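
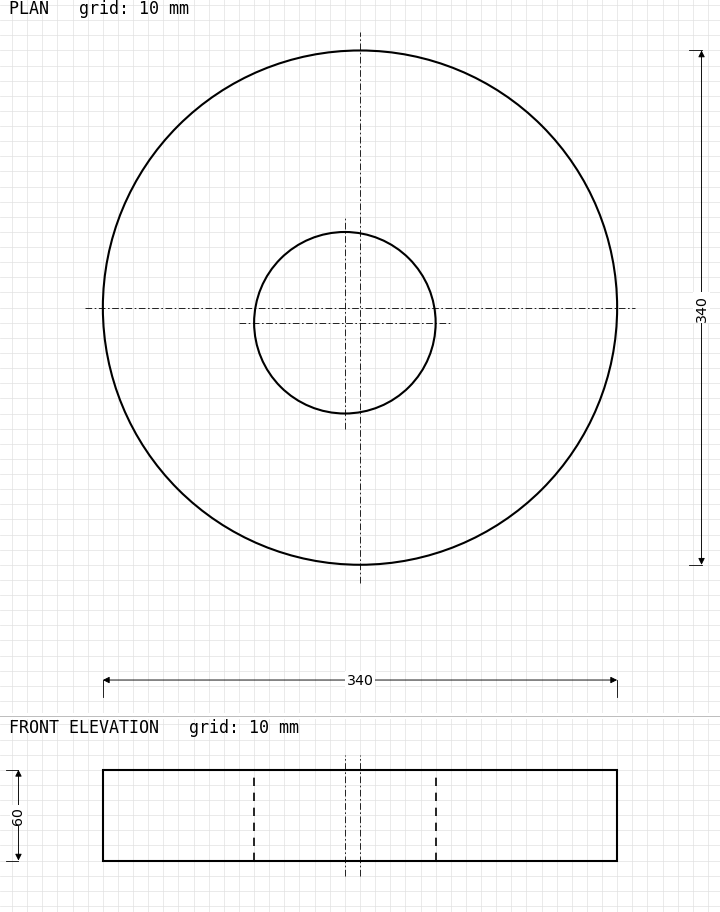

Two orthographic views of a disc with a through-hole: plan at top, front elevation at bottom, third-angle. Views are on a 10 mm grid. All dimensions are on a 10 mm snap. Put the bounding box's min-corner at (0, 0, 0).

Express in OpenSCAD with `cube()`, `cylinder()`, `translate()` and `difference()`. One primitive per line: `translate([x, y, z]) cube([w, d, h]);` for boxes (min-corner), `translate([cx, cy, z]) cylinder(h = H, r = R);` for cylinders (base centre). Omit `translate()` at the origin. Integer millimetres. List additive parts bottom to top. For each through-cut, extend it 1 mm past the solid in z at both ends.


difference() {
  translate([170, 170, 0]) cylinder(h = 60, r = 170);
  translate([160, 160, -1]) cylinder(h = 62, r = 60);
}


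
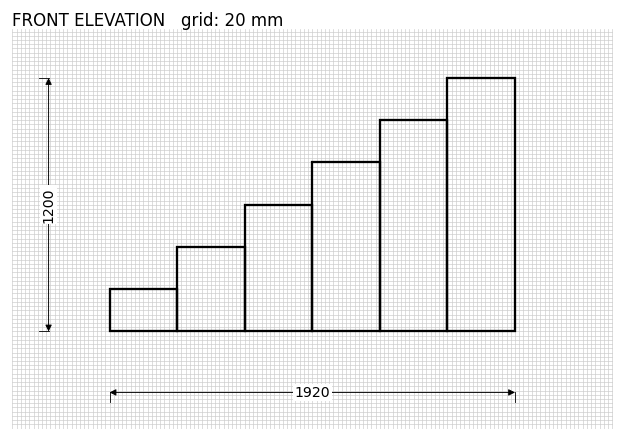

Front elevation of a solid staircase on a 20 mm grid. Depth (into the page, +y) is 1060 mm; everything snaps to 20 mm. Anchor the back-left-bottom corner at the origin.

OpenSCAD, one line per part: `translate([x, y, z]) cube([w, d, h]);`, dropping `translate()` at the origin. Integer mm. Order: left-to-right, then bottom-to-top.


cube([320, 1060, 200]);
translate([320, 0, 0]) cube([320, 1060, 400]);
translate([640, 0, 0]) cube([320, 1060, 600]);
translate([960, 0, 0]) cube([320, 1060, 800]);
translate([1280, 0, 0]) cube([320, 1060, 1000]);
translate([1600, 0, 0]) cube([320, 1060, 1200]);


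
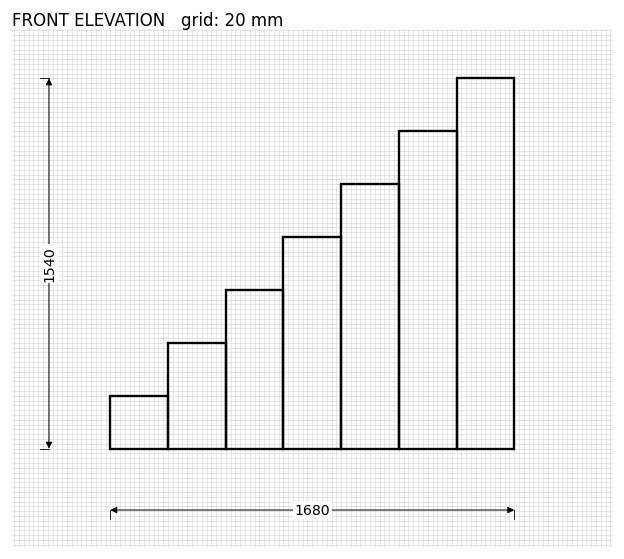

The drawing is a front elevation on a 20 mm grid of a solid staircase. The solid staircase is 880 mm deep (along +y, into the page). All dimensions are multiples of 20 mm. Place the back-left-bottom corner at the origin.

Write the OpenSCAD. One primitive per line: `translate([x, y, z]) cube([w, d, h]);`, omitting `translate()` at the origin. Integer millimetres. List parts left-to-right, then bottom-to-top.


cube([240, 880, 220]);
translate([240, 0, 0]) cube([240, 880, 440]);
translate([480, 0, 0]) cube([240, 880, 660]);
translate([720, 0, 0]) cube([240, 880, 880]);
translate([960, 0, 0]) cube([240, 880, 1100]);
translate([1200, 0, 0]) cube([240, 880, 1320]);
translate([1440, 0, 0]) cube([240, 880, 1540]);


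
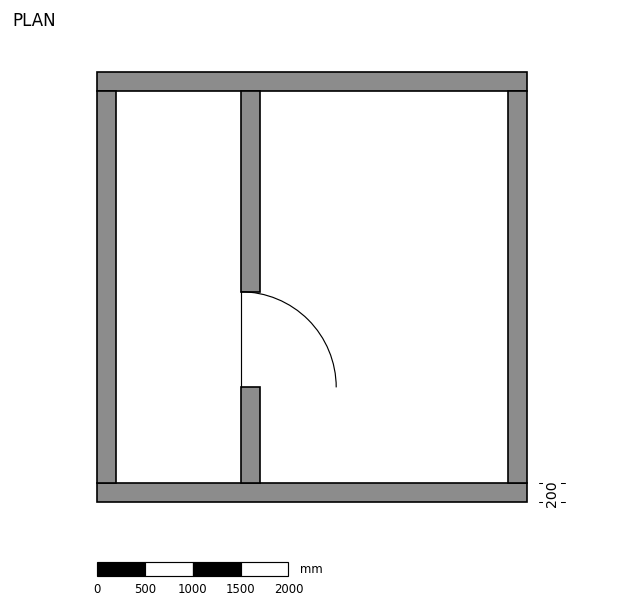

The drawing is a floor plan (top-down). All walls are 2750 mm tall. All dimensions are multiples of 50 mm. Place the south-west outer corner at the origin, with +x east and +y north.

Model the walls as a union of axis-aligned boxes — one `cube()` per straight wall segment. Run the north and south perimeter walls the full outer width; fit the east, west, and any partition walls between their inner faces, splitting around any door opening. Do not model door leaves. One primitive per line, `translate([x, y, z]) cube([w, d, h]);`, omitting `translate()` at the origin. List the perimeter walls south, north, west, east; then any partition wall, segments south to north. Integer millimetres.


cube([4500, 200, 2750]);
translate([0, 4300, 0]) cube([4500, 200, 2750]);
translate([0, 200, 0]) cube([200, 4100, 2750]);
translate([4300, 200, 0]) cube([200, 4100, 2750]);
translate([1500, 200, 0]) cube([200, 1000, 2750]);
translate([1500, 2200, 0]) cube([200, 2100, 2750]);


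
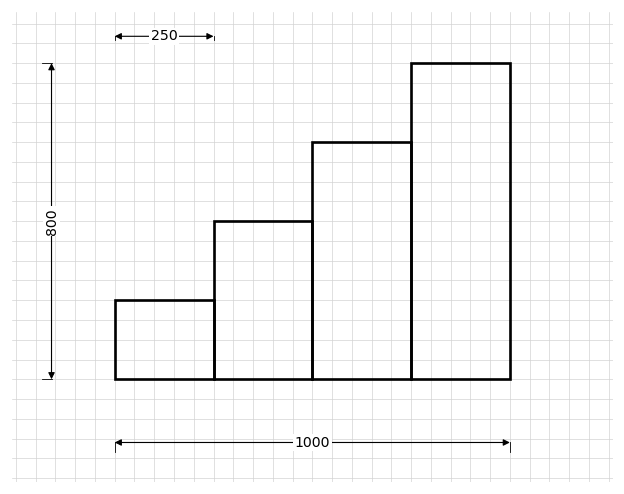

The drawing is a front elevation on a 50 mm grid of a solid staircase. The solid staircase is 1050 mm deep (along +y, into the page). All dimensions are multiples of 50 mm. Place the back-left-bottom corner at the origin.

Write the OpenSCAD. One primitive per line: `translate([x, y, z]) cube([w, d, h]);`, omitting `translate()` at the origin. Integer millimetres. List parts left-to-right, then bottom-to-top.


cube([250, 1050, 200]);
translate([250, 0, 0]) cube([250, 1050, 400]);
translate([500, 0, 0]) cube([250, 1050, 600]);
translate([750, 0, 0]) cube([250, 1050, 800]);


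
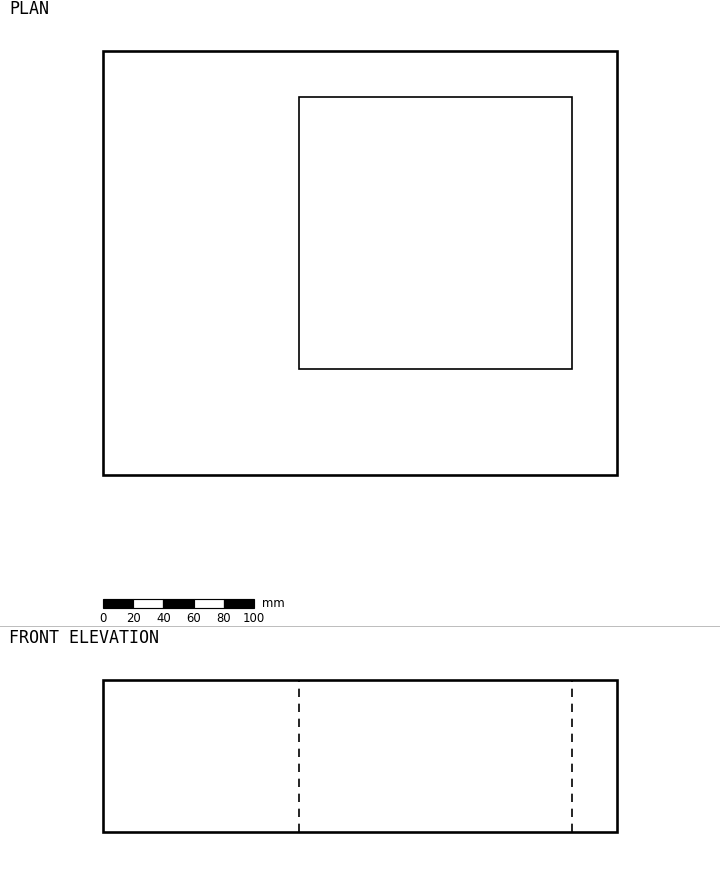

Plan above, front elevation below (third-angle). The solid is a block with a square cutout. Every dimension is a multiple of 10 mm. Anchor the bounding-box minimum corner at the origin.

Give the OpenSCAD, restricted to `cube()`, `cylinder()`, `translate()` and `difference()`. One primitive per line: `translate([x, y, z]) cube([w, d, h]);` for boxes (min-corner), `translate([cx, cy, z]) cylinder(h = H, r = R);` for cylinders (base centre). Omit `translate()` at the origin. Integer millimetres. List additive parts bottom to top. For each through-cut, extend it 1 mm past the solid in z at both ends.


difference() {
  cube([340, 280, 100]);
  translate([130, 70, -1]) cube([180, 180, 102]);
}


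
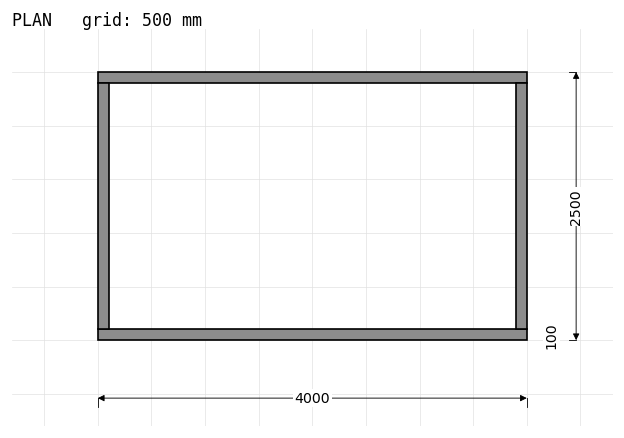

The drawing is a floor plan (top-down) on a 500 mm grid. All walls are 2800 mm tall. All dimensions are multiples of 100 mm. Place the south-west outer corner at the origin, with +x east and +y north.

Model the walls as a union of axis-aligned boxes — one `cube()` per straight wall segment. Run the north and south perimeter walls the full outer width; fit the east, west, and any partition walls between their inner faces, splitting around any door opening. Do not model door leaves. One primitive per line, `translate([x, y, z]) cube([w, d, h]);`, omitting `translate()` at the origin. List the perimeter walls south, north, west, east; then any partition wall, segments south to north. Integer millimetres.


cube([4000, 100, 2800]);
translate([0, 2400, 0]) cube([4000, 100, 2800]);
translate([0, 100, 0]) cube([100, 2300, 2800]);
translate([3900, 100, 0]) cube([100, 2300, 2800]);


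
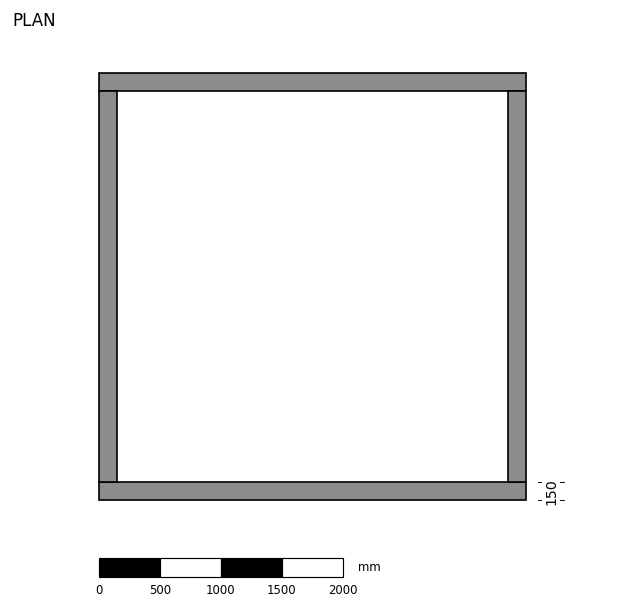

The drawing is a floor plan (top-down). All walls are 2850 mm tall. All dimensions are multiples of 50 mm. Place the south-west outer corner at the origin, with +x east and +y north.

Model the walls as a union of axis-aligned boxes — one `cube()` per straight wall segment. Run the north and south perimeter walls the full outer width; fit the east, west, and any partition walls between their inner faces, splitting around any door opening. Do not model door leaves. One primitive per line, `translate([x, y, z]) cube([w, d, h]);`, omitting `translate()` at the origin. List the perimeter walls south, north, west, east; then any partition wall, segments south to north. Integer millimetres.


cube([3500, 150, 2850]);
translate([0, 3350, 0]) cube([3500, 150, 2850]);
translate([0, 150, 0]) cube([150, 3200, 2850]);
translate([3350, 150, 0]) cube([150, 3200, 2850]);


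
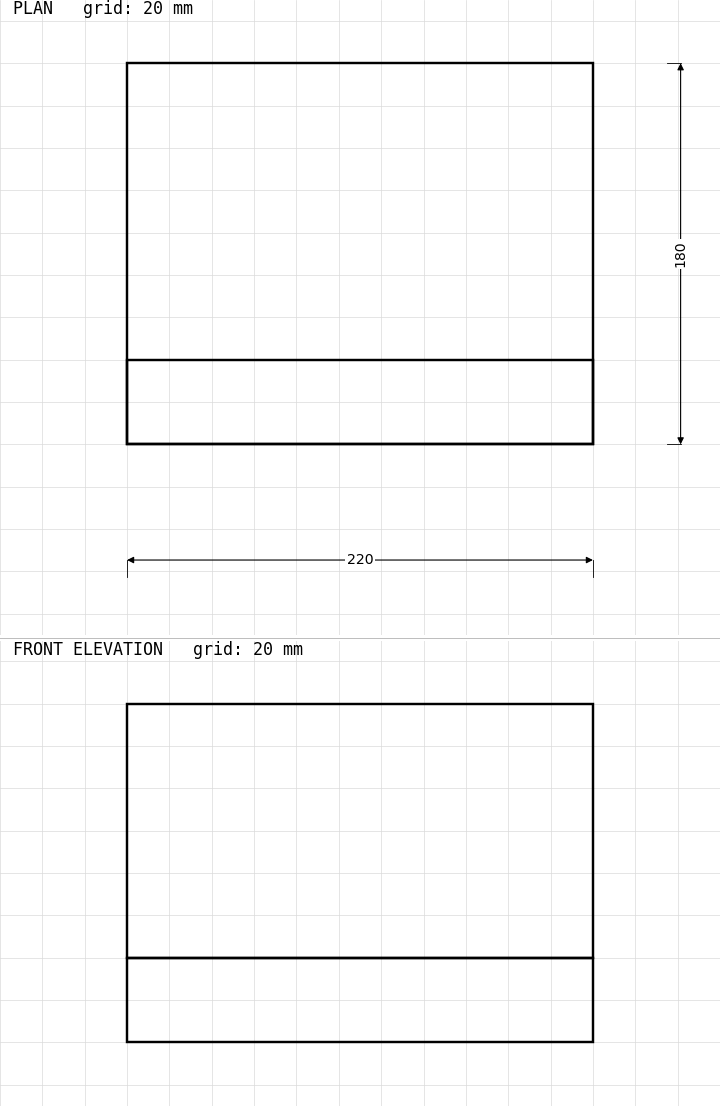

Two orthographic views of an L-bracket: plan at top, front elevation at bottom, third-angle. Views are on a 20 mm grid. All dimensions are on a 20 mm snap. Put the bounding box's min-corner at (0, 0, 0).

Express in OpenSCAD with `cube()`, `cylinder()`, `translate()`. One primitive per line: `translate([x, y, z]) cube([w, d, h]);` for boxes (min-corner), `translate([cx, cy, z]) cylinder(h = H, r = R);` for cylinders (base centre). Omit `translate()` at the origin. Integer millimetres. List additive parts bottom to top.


cube([220, 180, 40]);
translate([0, 0, 40]) cube([220, 40, 120]);


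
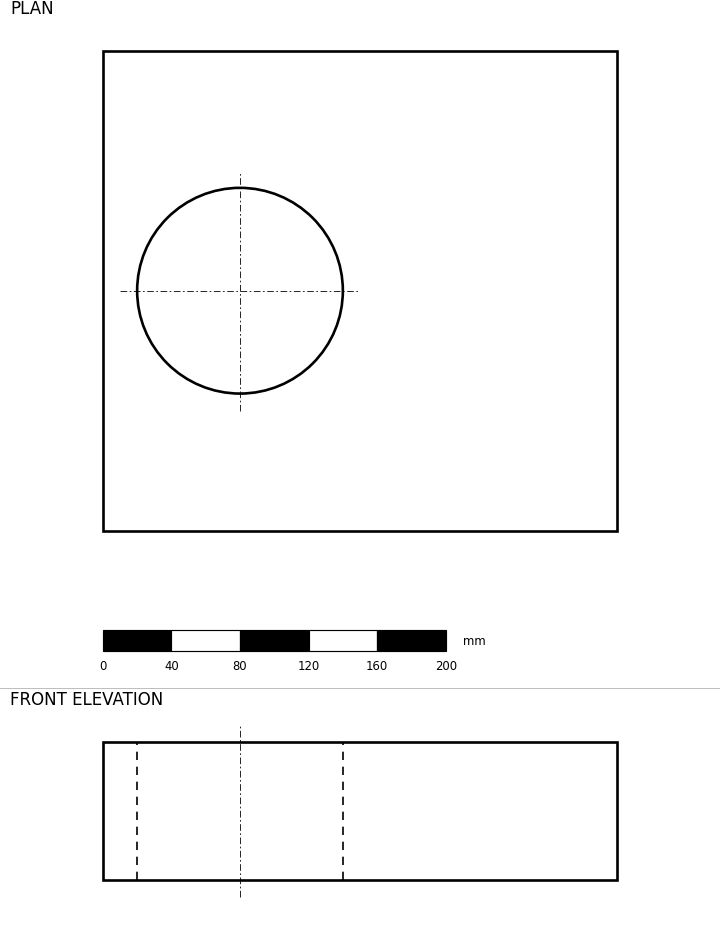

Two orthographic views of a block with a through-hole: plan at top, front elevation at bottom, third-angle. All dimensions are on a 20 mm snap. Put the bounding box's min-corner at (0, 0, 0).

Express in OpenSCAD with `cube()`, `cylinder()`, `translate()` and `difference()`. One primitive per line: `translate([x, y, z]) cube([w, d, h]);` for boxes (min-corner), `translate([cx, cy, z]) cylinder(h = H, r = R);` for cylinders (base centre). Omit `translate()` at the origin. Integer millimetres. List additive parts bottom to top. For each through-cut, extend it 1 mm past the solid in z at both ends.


difference() {
  cube([300, 280, 80]);
  translate([80, 140, -1]) cylinder(h = 82, r = 60);
}


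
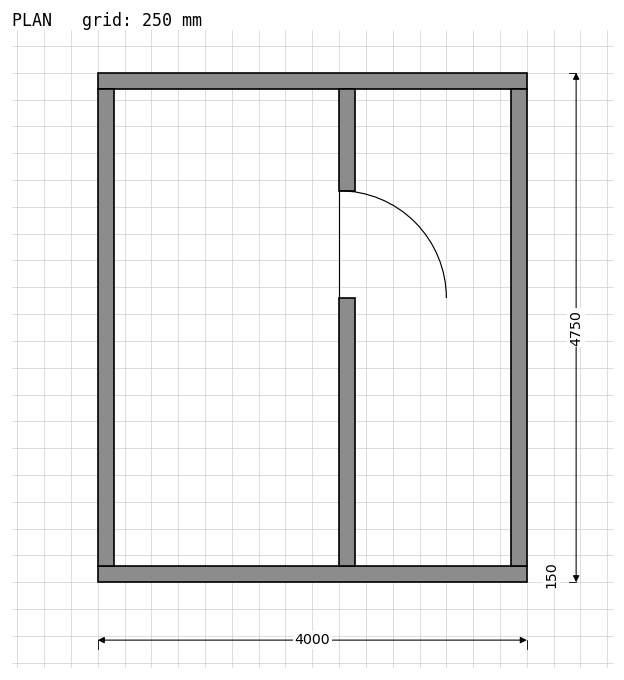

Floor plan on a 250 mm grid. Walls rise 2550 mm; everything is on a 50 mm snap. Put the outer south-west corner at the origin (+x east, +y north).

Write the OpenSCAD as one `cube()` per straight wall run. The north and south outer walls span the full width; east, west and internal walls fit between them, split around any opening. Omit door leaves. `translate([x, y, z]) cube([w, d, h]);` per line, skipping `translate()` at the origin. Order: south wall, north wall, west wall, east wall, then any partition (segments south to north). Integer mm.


cube([4000, 150, 2550]);
translate([0, 4600, 0]) cube([4000, 150, 2550]);
translate([0, 150, 0]) cube([150, 4450, 2550]);
translate([3850, 150, 0]) cube([150, 4450, 2550]);
translate([2250, 150, 0]) cube([150, 2500, 2550]);
translate([2250, 3650, 0]) cube([150, 950, 2550]);


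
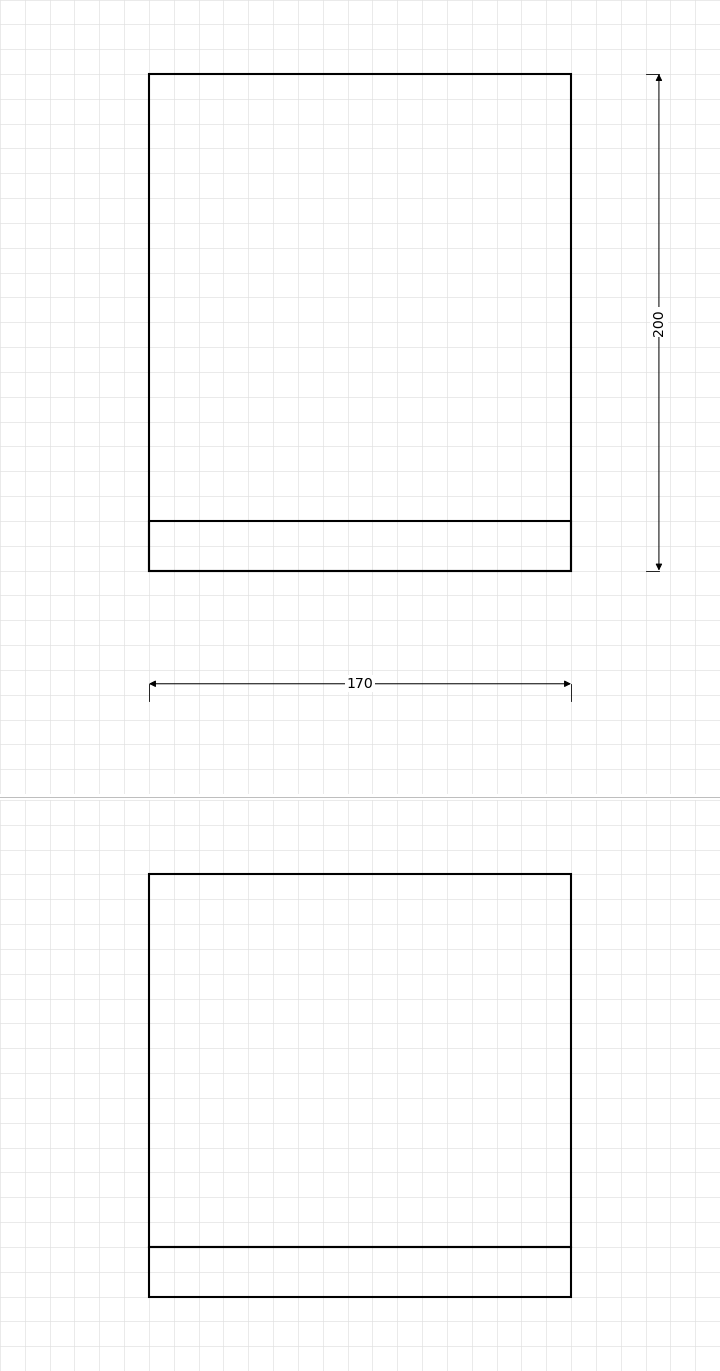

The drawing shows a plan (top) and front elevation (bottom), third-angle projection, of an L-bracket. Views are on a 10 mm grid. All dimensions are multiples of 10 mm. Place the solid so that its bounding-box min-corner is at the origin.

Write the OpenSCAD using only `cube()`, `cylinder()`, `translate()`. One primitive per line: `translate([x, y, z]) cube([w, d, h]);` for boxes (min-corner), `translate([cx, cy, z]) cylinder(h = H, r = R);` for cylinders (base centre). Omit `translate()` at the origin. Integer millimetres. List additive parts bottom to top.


cube([170, 200, 20]);
translate([0, 0, 20]) cube([170, 20, 150]);


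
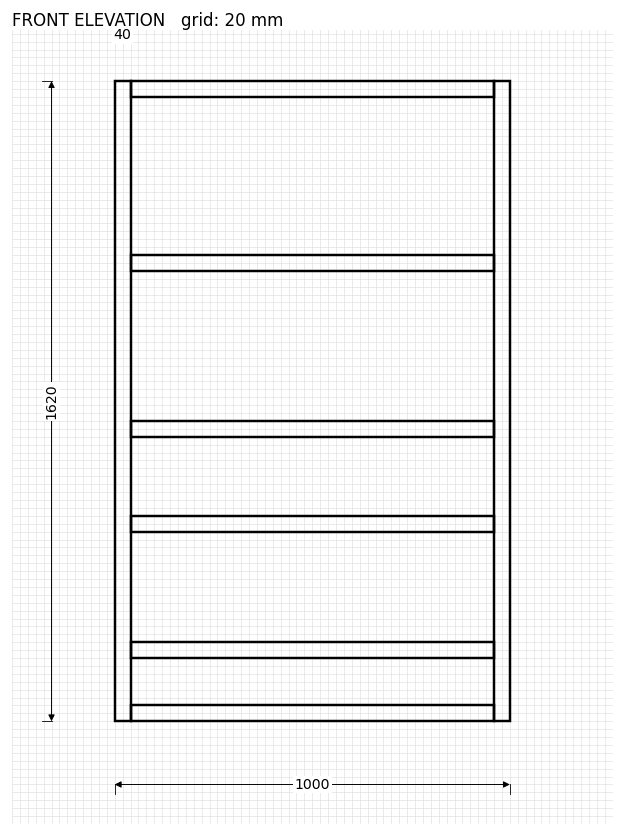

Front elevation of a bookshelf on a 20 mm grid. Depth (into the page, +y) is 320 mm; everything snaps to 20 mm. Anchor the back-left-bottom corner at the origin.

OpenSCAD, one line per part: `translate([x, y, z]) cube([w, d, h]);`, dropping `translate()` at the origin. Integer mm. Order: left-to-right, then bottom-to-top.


cube([40, 320, 1620]);
translate([40, 0, 0]) cube([920, 320, 40]);
translate([40, 0, 160]) cube([920, 320, 40]);
translate([40, 0, 480]) cube([920, 320, 40]);
translate([40, 0, 720]) cube([920, 320, 40]);
translate([40, 0, 1140]) cube([920, 320, 40]);
translate([40, 0, 1580]) cube([920, 320, 40]);
translate([960, 0, 0]) cube([40, 320, 1620]);


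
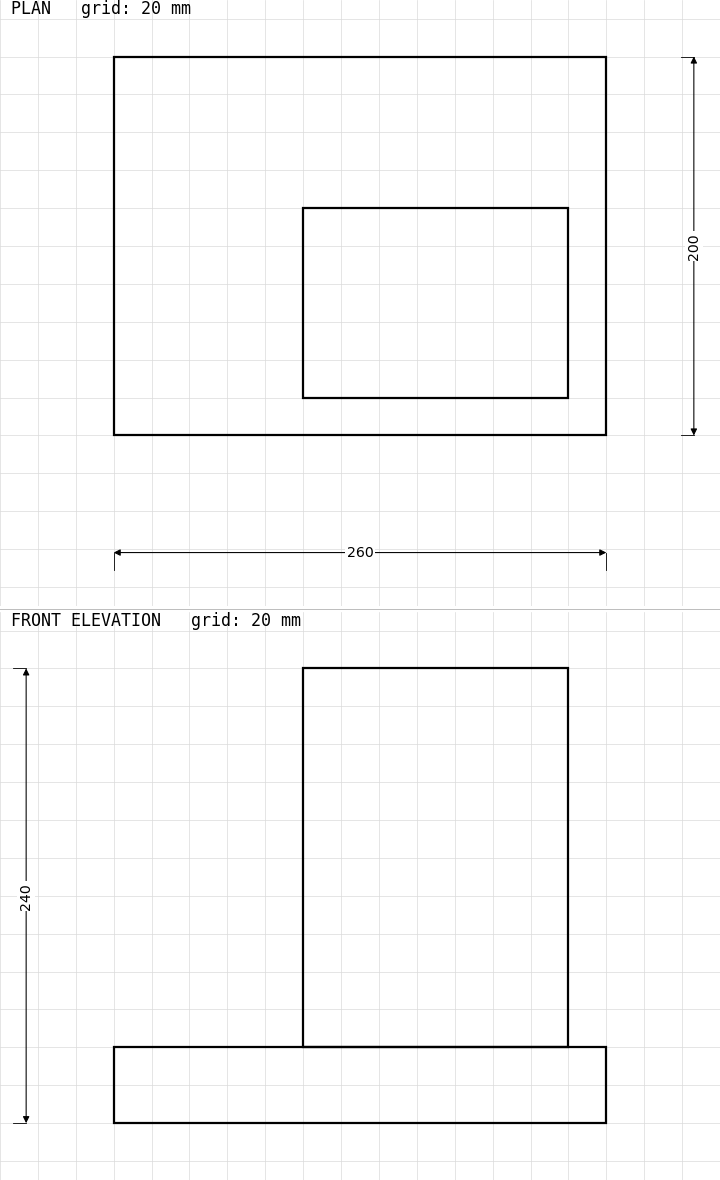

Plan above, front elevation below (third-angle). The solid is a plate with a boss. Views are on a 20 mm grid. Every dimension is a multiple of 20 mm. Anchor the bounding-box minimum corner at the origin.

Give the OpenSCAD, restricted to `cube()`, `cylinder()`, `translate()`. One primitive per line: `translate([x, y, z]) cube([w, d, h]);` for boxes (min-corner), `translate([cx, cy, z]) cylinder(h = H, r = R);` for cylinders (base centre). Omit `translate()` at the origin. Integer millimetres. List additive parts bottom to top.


cube([260, 200, 40]);
translate([100, 20, 40]) cube([140, 100, 200]);


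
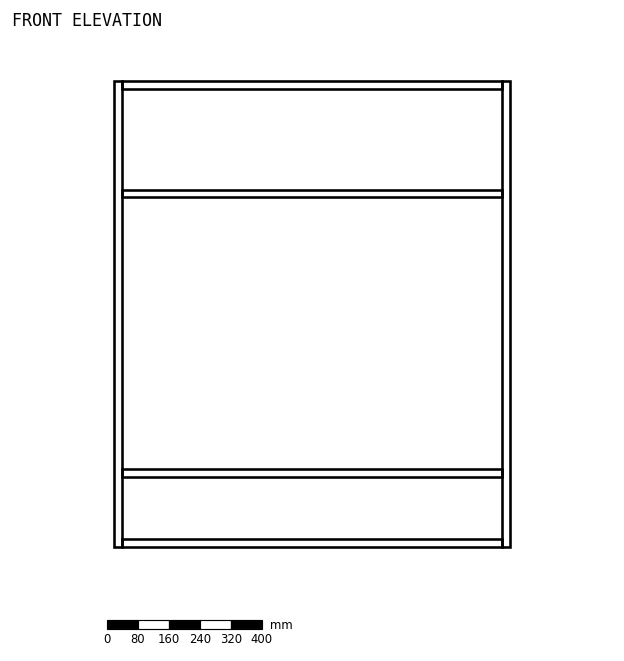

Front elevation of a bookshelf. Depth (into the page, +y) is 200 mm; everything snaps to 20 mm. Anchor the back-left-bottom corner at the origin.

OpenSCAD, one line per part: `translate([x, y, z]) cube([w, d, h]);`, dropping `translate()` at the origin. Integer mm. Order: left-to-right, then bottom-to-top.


cube([20, 200, 1200]);
translate([20, 0, 0]) cube([980, 200, 20]);
translate([20, 0, 180]) cube([980, 200, 20]);
translate([20, 0, 900]) cube([980, 200, 20]);
translate([20, 0, 1180]) cube([980, 200, 20]);
translate([1000, 0, 0]) cube([20, 200, 1200]);


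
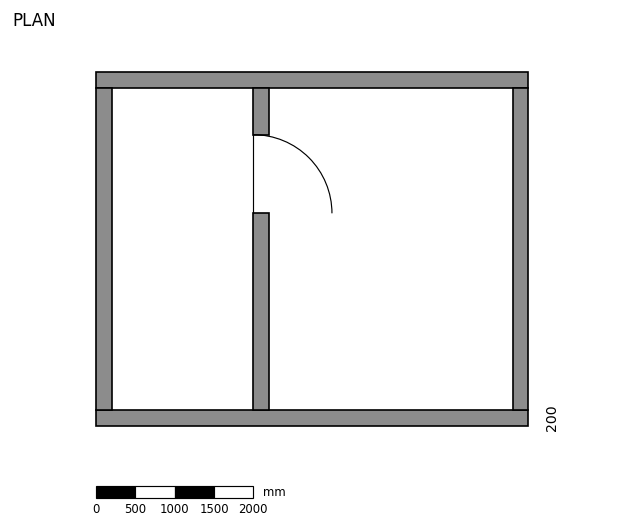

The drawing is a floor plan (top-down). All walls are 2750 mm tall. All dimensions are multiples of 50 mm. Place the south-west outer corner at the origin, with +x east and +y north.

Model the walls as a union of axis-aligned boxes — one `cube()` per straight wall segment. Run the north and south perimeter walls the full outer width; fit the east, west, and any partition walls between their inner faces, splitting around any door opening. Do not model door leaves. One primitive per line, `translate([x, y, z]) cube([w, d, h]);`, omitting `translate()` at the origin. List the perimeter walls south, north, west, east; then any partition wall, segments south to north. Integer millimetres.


cube([5500, 200, 2750]);
translate([0, 4300, 0]) cube([5500, 200, 2750]);
translate([0, 200, 0]) cube([200, 4100, 2750]);
translate([5300, 200, 0]) cube([200, 4100, 2750]);
translate([2000, 200, 0]) cube([200, 2500, 2750]);
translate([2000, 3700, 0]) cube([200, 600, 2750]);


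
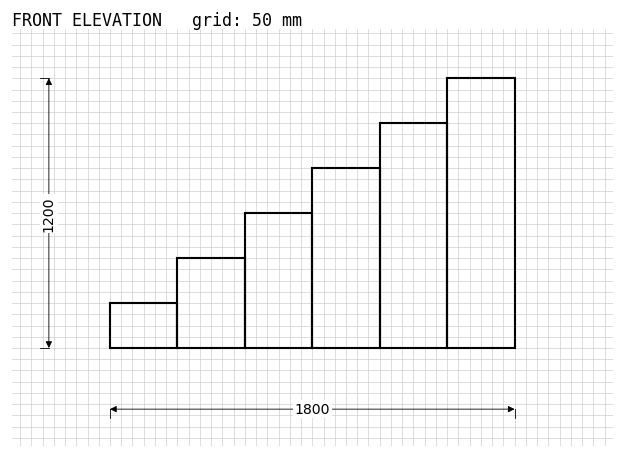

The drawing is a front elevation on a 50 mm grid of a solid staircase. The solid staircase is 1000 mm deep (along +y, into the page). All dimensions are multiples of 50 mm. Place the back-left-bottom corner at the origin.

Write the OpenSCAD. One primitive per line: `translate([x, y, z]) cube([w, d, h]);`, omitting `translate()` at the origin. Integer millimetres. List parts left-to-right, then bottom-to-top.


cube([300, 1000, 200]);
translate([300, 0, 0]) cube([300, 1000, 400]);
translate([600, 0, 0]) cube([300, 1000, 600]);
translate([900, 0, 0]) cube([300, 1000, 800]);
translate([1200, 0, 0]) cube([300, 1000, 1000]);
translate([1500, 0, 0]) cube([300, 1000, 1200]);


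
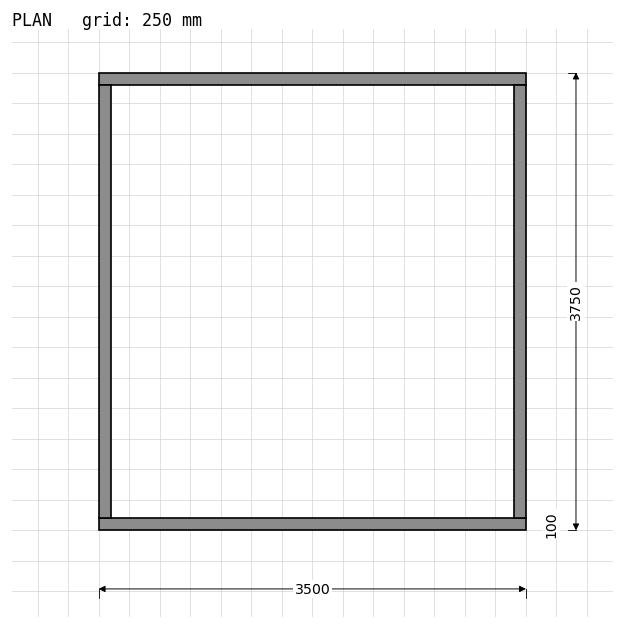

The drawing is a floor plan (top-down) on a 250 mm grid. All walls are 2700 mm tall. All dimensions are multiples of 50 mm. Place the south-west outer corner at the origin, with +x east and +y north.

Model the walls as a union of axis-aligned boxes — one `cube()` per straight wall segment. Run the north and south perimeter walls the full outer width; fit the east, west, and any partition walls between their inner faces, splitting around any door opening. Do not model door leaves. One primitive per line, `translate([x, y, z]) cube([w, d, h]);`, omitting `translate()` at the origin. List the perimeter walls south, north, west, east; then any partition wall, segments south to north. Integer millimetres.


cube([3500, 100, 2700]);
translate([0, 3650, 0]) cube([3500, 100, 2700]);
translate([0, 100, 0]) cube([100, 3550, 2700]);
translate([3400, 100, 0]) cube([100, 3550, 2700]);


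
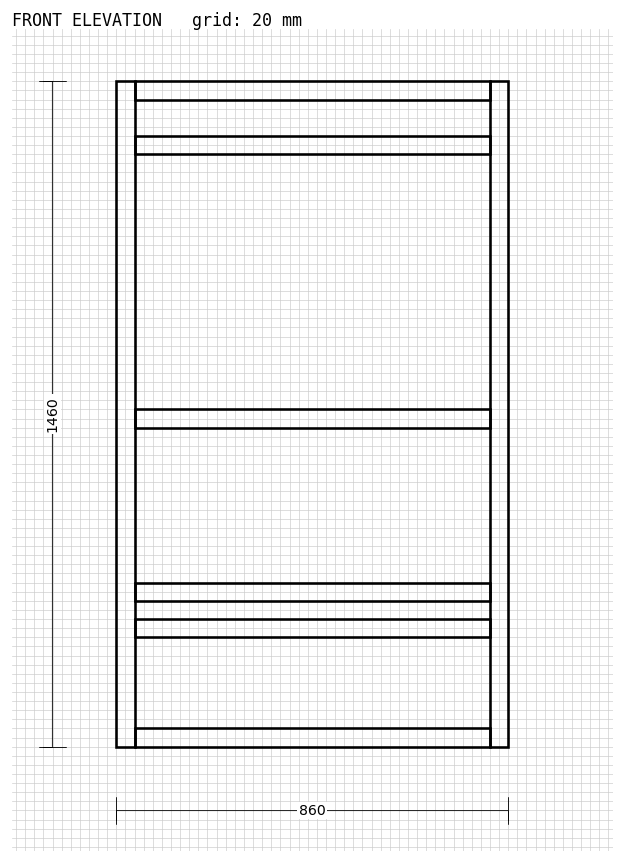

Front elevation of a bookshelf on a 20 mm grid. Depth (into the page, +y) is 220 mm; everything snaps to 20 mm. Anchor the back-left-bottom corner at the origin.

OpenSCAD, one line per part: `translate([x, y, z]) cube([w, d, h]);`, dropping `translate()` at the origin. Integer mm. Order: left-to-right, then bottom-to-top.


cube([40, 220, 1460]);
translate([40, 0, 0]) cube([780, 220, 40]);
translate([40, 0, 240]) cube([780, 220, 40]);
translate([40, 0, 320]) cube([780, 220, 40]);
translate([40, 0, 700]) cube([780, 220, 40]);
translate([40, 0, 1300]) cube([780, 220, 40]);
translate([40, 0, 1420]) cube([780, 220, 40]);
translate([820, 0, 0]) cube([40, 220, 1460]);


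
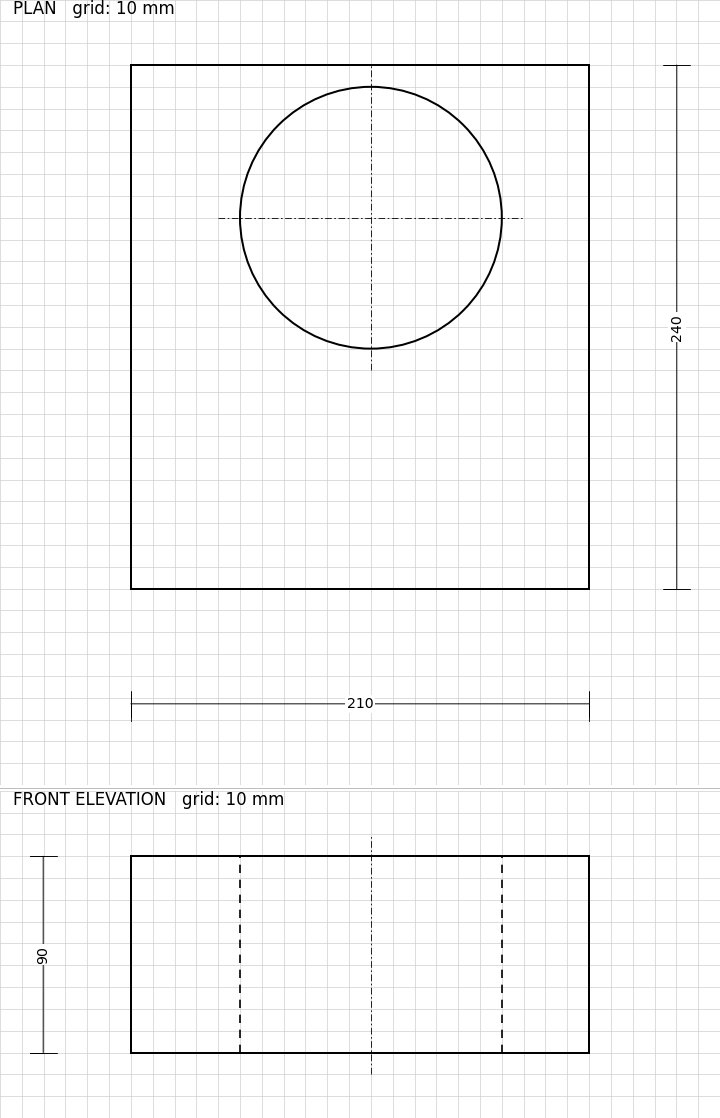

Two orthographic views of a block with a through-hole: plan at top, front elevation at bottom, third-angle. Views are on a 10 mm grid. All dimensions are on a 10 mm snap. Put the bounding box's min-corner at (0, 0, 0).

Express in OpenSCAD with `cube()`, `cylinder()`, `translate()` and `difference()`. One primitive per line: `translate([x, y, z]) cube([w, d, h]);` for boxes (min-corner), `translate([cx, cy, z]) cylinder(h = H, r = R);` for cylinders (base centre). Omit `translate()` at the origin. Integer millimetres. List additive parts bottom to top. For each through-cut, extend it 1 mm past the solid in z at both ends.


difference() {
  cube([210, 240, 90]);
  translate([110, 170, -1]) cylinder(h = 92, r = 60);
}


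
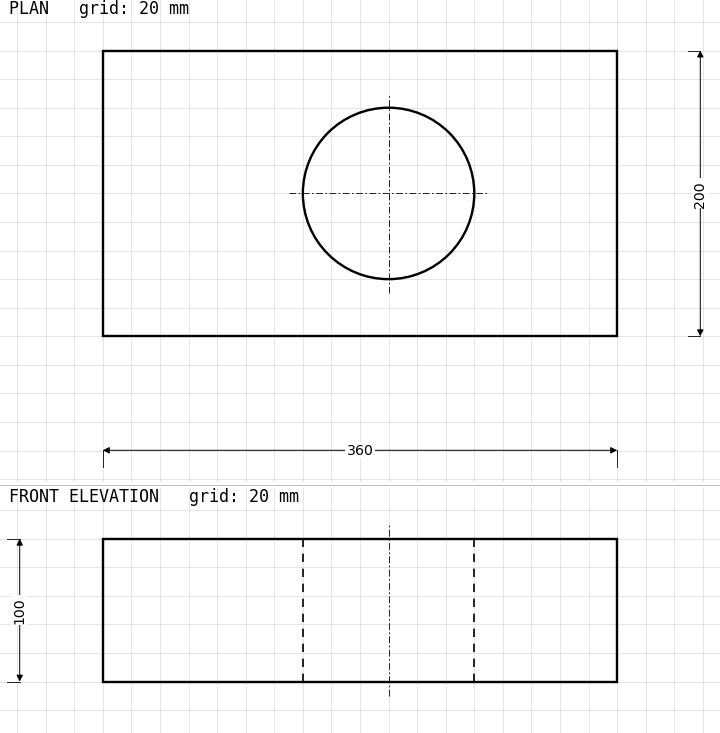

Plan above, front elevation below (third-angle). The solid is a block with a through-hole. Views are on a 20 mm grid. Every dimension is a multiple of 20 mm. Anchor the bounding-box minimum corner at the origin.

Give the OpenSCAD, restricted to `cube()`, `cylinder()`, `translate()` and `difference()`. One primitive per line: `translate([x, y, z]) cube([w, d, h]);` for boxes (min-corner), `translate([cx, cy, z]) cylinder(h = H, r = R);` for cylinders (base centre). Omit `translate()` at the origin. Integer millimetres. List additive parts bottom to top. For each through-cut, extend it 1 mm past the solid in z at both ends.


difference() {
  cube([360, 200, 100]);
  translate([200, 100, -1]) cylinder(h = 102, r = 60);
}


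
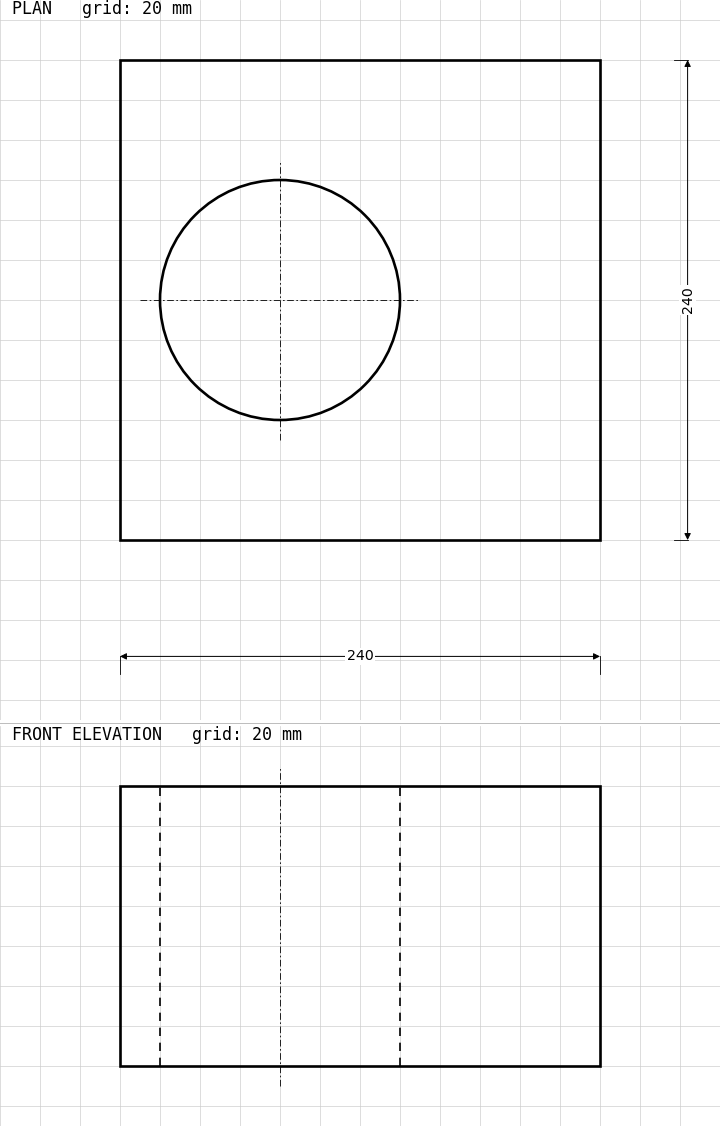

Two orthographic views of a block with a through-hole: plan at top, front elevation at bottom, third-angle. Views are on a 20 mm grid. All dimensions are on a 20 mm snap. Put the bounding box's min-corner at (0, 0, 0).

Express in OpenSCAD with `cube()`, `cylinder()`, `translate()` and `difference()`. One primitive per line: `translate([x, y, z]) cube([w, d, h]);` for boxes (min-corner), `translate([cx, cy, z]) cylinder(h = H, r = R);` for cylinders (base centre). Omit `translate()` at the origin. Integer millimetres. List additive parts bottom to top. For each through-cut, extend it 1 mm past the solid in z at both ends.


difference() {
  cube([240, 240, 140]);
  translate([80, 120, -1]) cylinder(h = 142, r = 60);
}


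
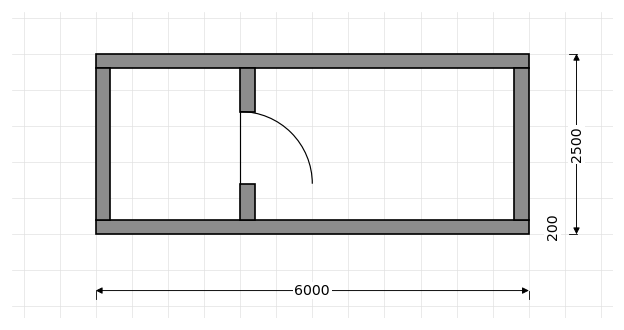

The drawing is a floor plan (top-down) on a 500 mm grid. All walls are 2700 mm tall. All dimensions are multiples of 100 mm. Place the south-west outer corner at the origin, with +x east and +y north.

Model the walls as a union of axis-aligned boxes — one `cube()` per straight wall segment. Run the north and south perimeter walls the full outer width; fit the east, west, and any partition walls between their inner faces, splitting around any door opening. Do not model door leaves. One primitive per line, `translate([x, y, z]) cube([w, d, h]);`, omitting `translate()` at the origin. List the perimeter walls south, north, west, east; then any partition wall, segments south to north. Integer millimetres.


cube([6000, 200, 2700]);
translate([0, 2300, 0]) cube([6000, 200, 2700]);
translate([0, 200, 0]) cube([200, 2100, 2700]);
translate([5800, 200, 0]) cube([200, 2100, 2700]);
translate([2000, 200, 0]) cube([200, 500, 2700]);
translate([2000, 1700, 0]) cube([200, 600, 2700]);


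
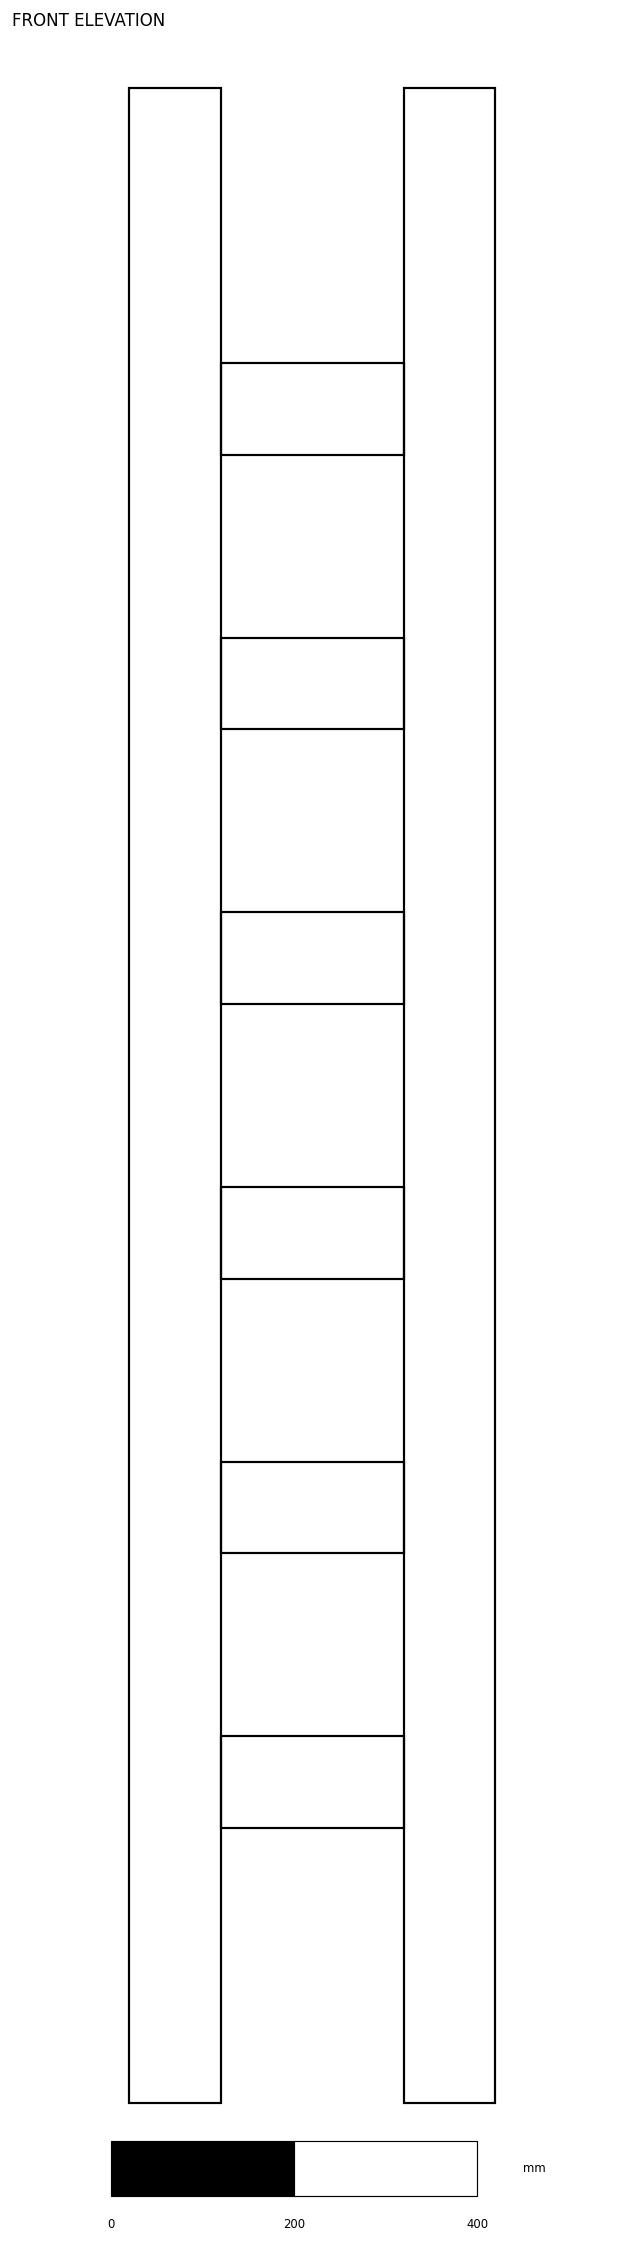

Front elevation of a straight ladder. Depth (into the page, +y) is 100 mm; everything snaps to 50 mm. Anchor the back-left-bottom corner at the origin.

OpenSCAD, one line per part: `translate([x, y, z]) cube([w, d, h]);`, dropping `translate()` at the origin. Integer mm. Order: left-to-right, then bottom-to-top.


cube([100, 100, 2200]);
translate([100, 0, 300]) cube([200, 100, 100]);
translate([100, 0, 600]) cube([200, 100, 100]);
translate([100, 0, 900]) cube([200, 100, 100]);
translate([100, 0, 1200]) cube([200, 100, 100]);
translate([100, 0, 1500]) cube([200, 100, 100]);
translate([100, 0, 1800]) cube([200, 100, 100]);
translate([300, 0, 0]) cube([100, 100, 2200]);


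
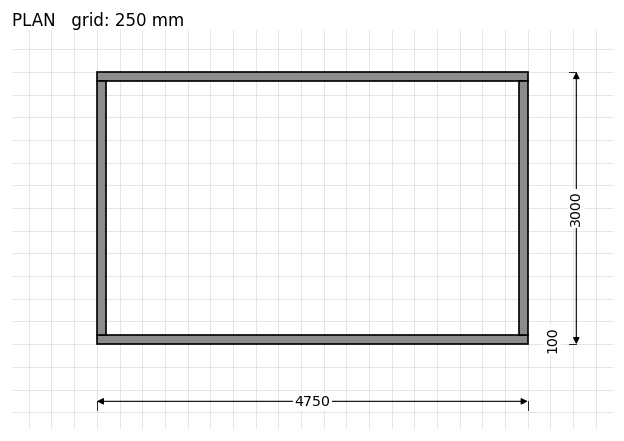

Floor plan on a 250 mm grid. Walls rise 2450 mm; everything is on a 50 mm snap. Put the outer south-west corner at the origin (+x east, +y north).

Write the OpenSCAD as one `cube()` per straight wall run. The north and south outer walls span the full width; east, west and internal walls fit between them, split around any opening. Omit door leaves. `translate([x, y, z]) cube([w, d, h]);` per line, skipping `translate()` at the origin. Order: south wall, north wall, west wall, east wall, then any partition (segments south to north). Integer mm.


cube([4750, 100, 2450]);
translate([0, 2900, 0]) cube([4750, 100, 2450]);
translate([0, 100, 0]) cube([100, 2800, 2450]);
translate([4650, 100, 0]) cube([100, 2800, 2450]);


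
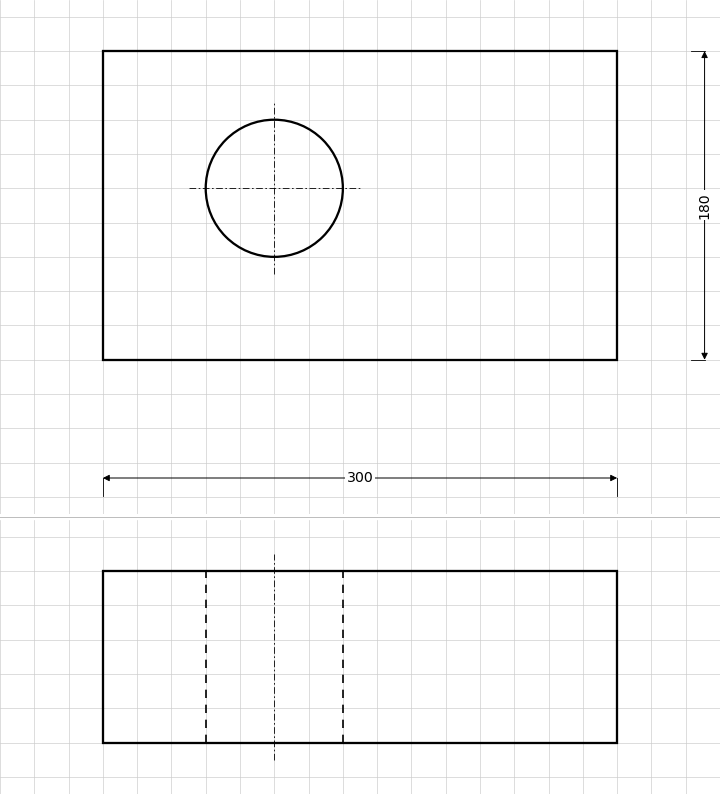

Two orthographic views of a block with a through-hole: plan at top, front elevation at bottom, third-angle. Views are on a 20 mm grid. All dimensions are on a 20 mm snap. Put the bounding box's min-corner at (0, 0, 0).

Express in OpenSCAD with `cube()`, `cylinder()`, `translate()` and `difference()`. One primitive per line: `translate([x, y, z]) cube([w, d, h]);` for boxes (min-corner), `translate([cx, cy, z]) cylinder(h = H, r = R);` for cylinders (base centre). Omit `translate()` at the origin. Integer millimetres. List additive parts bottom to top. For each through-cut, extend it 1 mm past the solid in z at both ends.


difference() {
  cube([300, 180, 100]);
  translate([100, 100, -1]) cylinder(h = 102, r = 40);
}


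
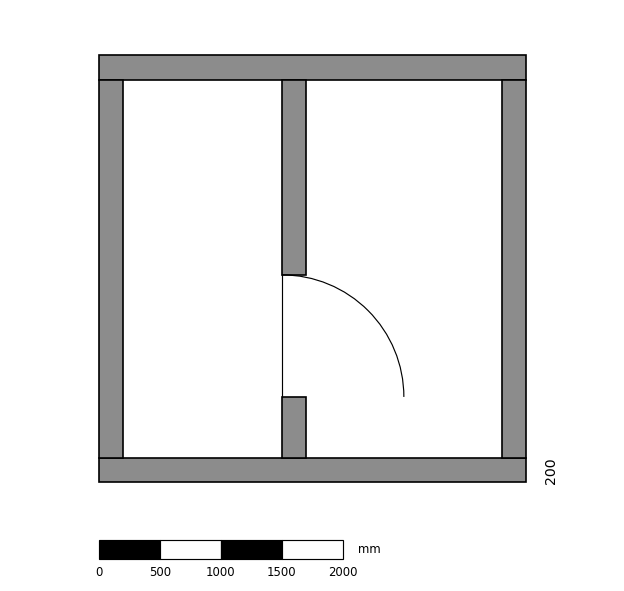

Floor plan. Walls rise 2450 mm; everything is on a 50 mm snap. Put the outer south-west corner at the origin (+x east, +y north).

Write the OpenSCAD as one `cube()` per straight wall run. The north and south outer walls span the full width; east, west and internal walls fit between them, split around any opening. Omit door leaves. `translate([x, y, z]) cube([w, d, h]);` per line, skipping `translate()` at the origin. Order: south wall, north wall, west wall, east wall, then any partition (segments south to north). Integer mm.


cube([3500, 200, 2450]);
translate([0, 3300, 0]) cube([3500, 200, 2450]);
translate([0, 200, 0]) cube([200, 3100, 2450]);
translate([3300, 200, 0]) cube([200, 3100, 2450]);
translate([1500, 200, 0]) cube([200, 500, 2450]);
translate([1500, 1700, 0]) cube([200, 1600, 2450]);


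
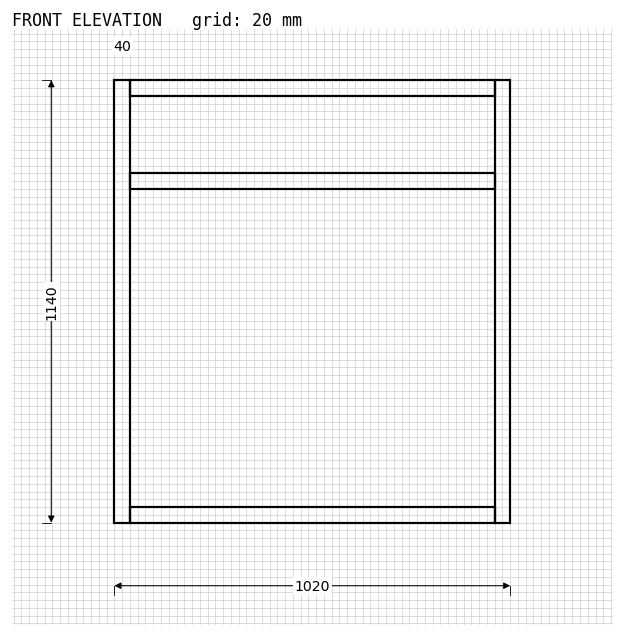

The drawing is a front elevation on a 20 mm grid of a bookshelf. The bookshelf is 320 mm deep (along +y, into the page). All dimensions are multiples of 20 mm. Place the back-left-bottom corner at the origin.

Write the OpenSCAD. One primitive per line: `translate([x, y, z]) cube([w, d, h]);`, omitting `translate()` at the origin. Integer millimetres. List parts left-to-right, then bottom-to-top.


cube([40, 320, 1140]);
translate([40, 0, 0]) cube([940, 320, 40]);
translate([40, 0, 860]) cube([940, 320, 40]);
translate([40, 0, 1100]) cube([940, 320, 40]);
translate([980, 0, 0]) cube([40, 320, 1140]);


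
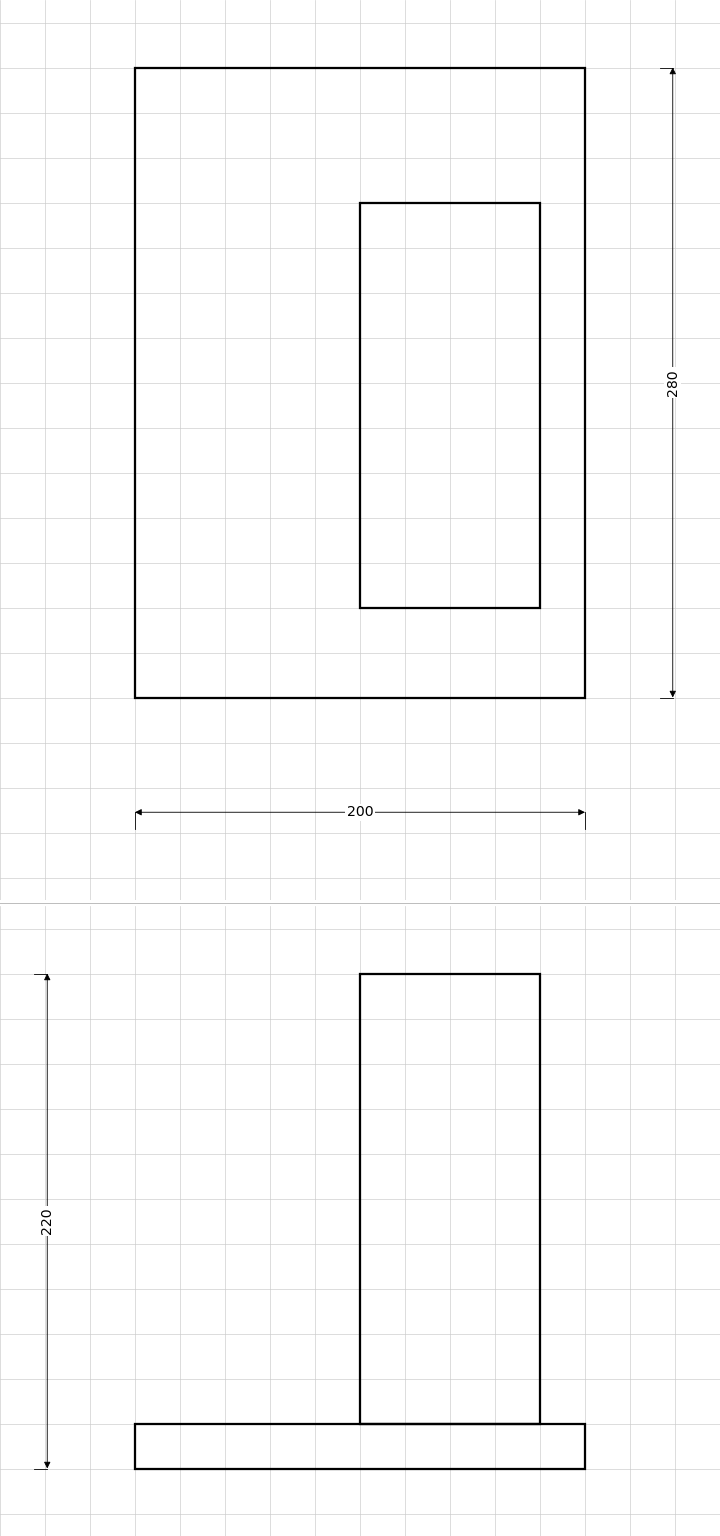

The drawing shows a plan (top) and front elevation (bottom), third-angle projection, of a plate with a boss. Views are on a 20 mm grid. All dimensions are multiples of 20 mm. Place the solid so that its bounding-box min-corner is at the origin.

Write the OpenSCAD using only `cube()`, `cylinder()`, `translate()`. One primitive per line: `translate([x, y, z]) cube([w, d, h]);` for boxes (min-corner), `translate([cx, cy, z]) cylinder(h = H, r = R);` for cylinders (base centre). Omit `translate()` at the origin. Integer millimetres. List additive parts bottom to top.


cube([200, 280, 20]);
translate([100, 40, 20]) cube([80, 180, 200]);


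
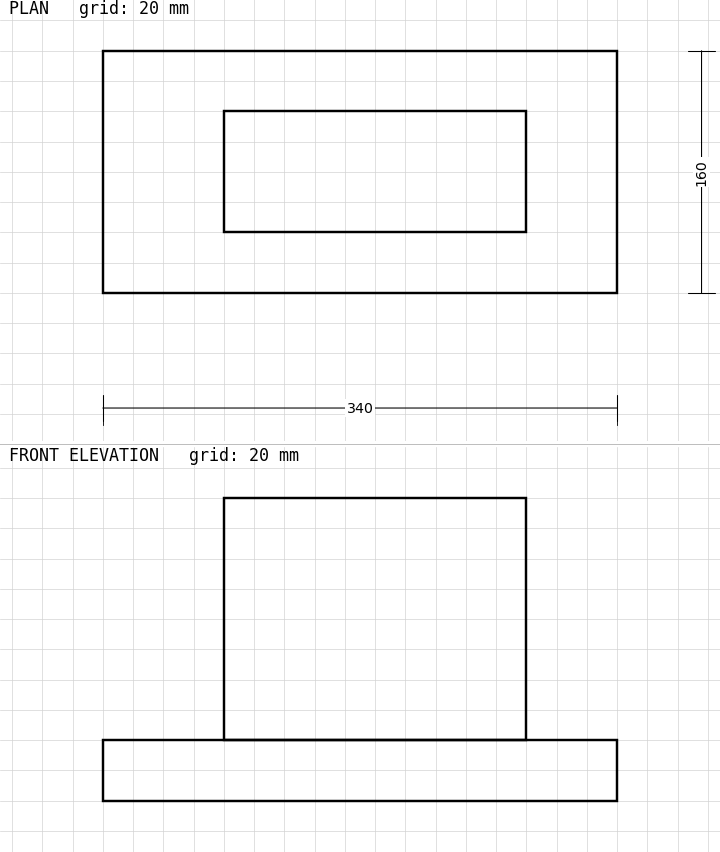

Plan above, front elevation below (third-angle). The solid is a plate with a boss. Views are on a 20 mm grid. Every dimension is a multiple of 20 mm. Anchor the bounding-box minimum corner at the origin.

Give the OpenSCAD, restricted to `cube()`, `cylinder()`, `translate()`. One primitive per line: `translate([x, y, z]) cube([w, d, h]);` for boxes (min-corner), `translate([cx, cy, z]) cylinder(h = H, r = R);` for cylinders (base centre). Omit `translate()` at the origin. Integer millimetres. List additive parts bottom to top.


cube([340, 160, 40]);
translate([80, 40, 40]) cube([200, 80, 160]);


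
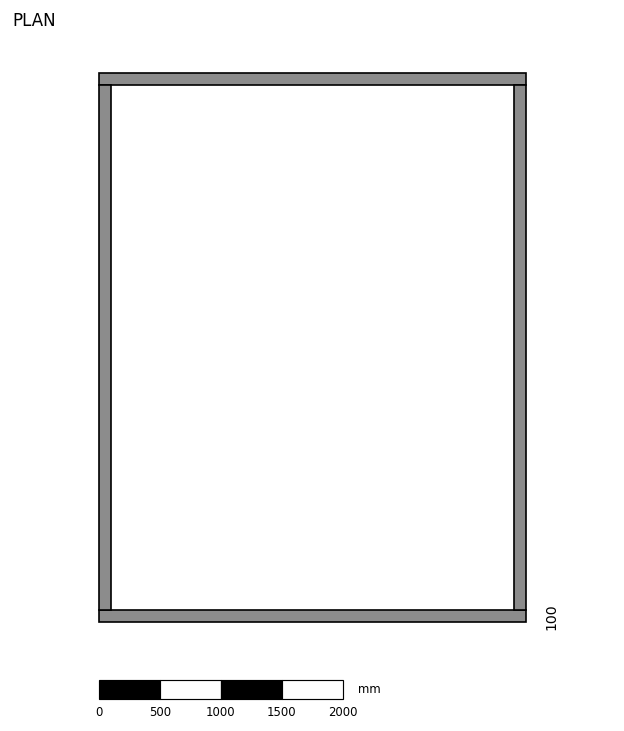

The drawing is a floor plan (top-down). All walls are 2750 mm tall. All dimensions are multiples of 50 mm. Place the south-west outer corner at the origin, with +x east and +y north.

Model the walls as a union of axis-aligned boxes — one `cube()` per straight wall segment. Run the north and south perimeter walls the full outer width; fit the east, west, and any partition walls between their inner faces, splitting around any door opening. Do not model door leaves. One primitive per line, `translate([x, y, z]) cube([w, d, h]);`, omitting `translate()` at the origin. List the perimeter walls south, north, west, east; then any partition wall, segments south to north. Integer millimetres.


cube([3500, 100, 2750]);
translate([0, 4400, 0]) cube([3500, 100, 2750]);
translate([0, 100, 0]) cube([100, 4300, 2750]);
translate([3400, 100, 0]) cube([100, 4300, 2750]);


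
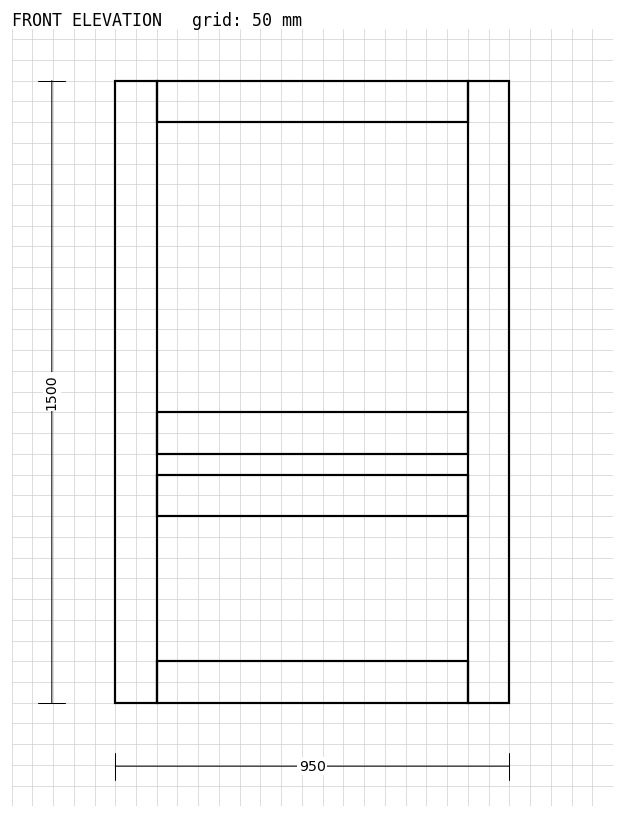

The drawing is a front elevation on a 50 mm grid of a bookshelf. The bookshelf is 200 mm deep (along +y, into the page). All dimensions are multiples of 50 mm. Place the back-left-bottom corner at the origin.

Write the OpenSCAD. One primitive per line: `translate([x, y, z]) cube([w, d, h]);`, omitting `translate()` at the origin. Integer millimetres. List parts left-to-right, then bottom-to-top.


cube([100, 200, 1500]);
translate([100, 0, 0]) cube([750, 200, 100]);
translate([100, 0, 450]) cube([750, 200, 100]);
translate([100, 0, 600]) cube([750, 200, 100]);
translate([100, 0, 1400]) cube([750, 200, 100]);
translate([850, 0, 0]) cube([100, 200, 1500]);


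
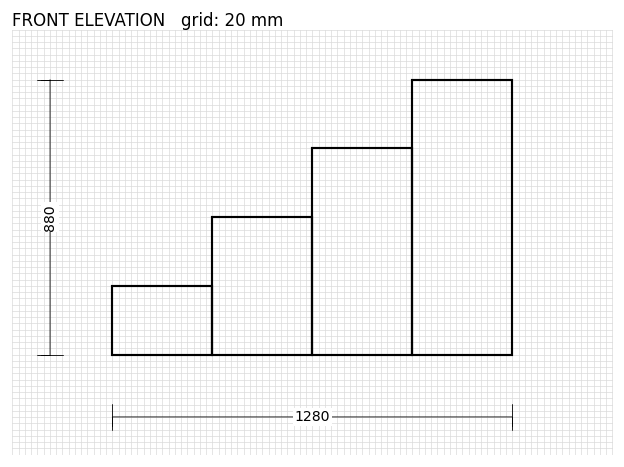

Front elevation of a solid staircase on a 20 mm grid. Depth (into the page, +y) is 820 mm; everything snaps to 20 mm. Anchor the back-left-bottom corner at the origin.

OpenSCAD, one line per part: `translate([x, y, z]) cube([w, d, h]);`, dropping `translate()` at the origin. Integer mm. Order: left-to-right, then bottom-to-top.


cube([320, 820, 220]);
translate([320, 0, 0]) cube([320, 820, 440]);
translate([640, 0, 0]) cube([320, 820, 660]);
translate([960, 0, 0]) cube([320, 820, 880]);


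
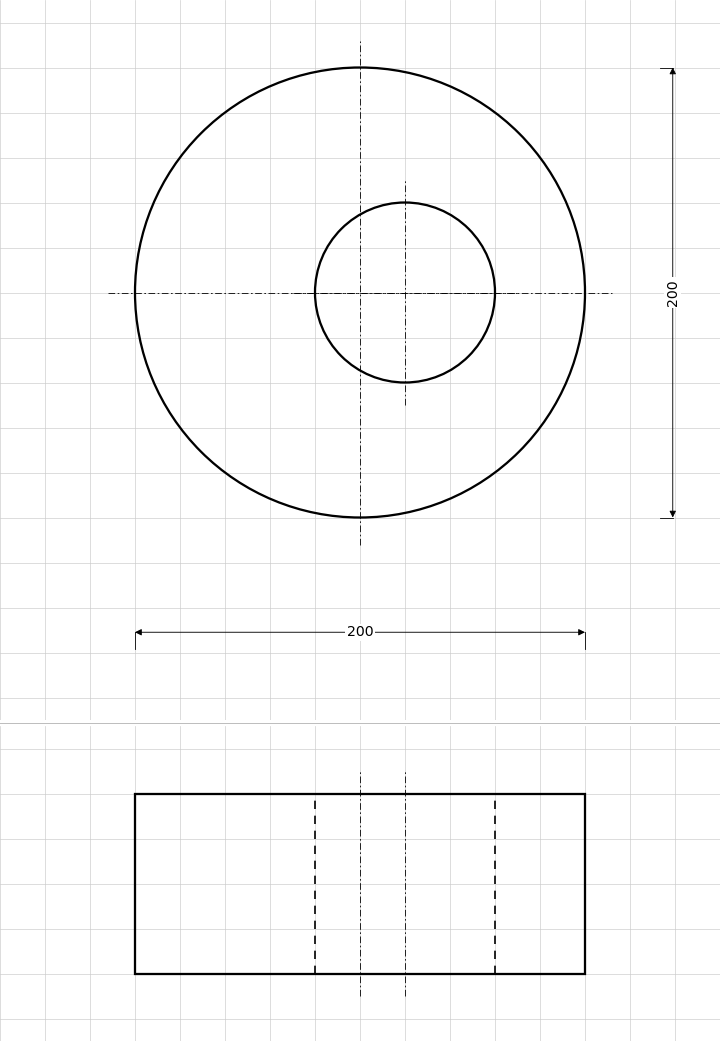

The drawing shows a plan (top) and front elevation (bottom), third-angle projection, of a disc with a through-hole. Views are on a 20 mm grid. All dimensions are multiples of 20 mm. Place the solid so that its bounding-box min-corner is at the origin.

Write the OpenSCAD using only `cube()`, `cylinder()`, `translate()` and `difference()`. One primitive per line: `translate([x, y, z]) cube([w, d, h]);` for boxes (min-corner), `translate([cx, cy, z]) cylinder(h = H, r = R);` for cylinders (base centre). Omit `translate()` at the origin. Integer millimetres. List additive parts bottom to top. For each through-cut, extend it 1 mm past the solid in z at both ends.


difference() {
  translate([100, 100, 0]) cylinder(h = 80, r = 100);
  translate([120, 100, -1]) cylinder(h = 82, r = 40);
}


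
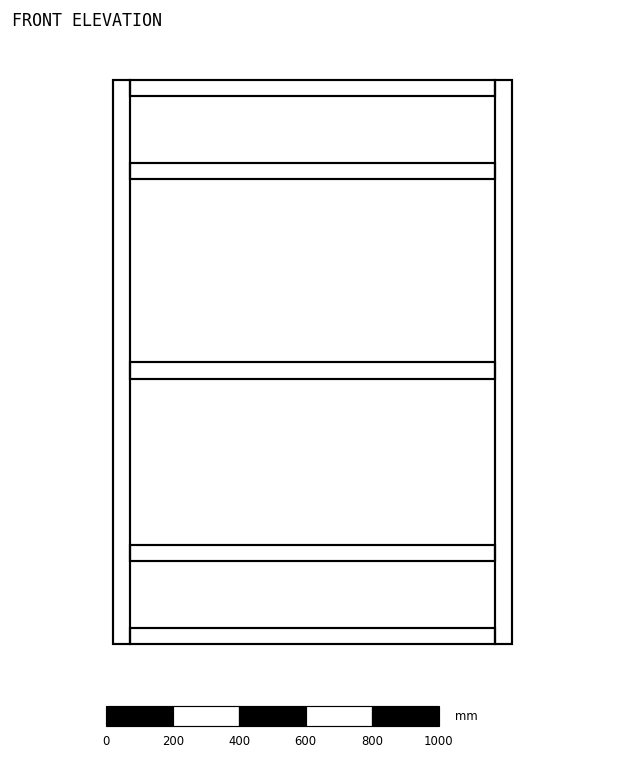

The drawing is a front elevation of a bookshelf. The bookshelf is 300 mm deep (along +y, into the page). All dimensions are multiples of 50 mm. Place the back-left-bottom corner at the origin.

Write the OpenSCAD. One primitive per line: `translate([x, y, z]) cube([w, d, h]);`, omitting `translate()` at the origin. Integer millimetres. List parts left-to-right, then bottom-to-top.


cube([50, 300, 1700]);
translate([50, 0, 0]) cube([1100, 300, 50]);
translate([50, 0, 250]) cube([1100, 300, 50]);
translate([50, 0, 800]) cube([1100, 300, 50]);
translate([50, 0, 1400]) cube([1100, 300, 50]);
translate([50, 0, 1650]) cube([1100, 300, 50]);
translate([1150, 0, 0]) cube([50, 300, 1700]);


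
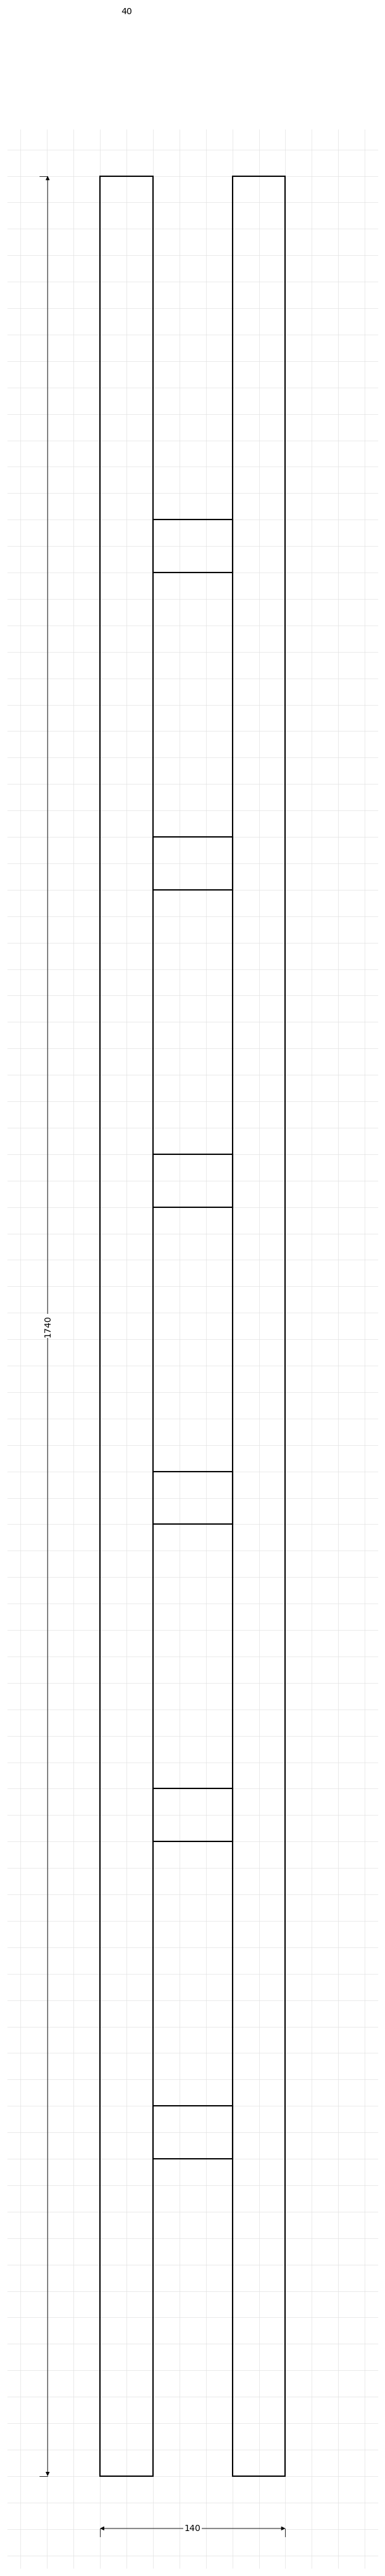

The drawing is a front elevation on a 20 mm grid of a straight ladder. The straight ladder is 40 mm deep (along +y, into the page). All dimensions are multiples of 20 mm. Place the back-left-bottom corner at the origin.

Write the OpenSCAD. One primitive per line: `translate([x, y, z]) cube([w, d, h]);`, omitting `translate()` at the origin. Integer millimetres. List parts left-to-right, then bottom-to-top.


cube([40, 40, 1740]);
translate([40, 0, 240]) cube([60, 40, 40]);
translate([40, 0, 480]) cube([60, 40, 40]);
translate([40, 0, 720]) cube([60, 40, 40]);
translate([40, 0, 960]) cube([60, 40, 40]);
translate([40, 0, 1200]) cube([60, 40, 40]);
translate([40, 0, 1440]) cube([60, 40, 40]);
translate([100, 0, 0]) cube([40, 40, 1740]);


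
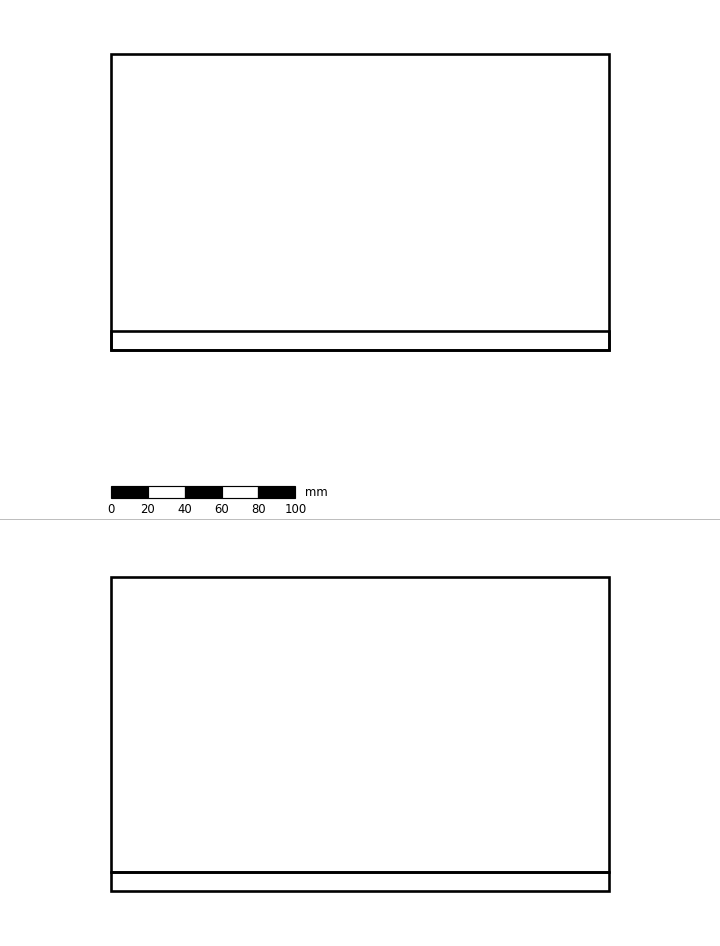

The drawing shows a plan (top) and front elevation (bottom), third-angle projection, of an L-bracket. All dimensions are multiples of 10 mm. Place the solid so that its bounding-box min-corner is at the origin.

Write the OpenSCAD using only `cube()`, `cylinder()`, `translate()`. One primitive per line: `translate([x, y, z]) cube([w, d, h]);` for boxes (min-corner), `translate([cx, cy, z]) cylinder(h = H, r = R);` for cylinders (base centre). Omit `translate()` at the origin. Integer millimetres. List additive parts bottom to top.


cube([270, 160, 10]);
translate([0, 0, 10]) cube([270, 10, 160]);


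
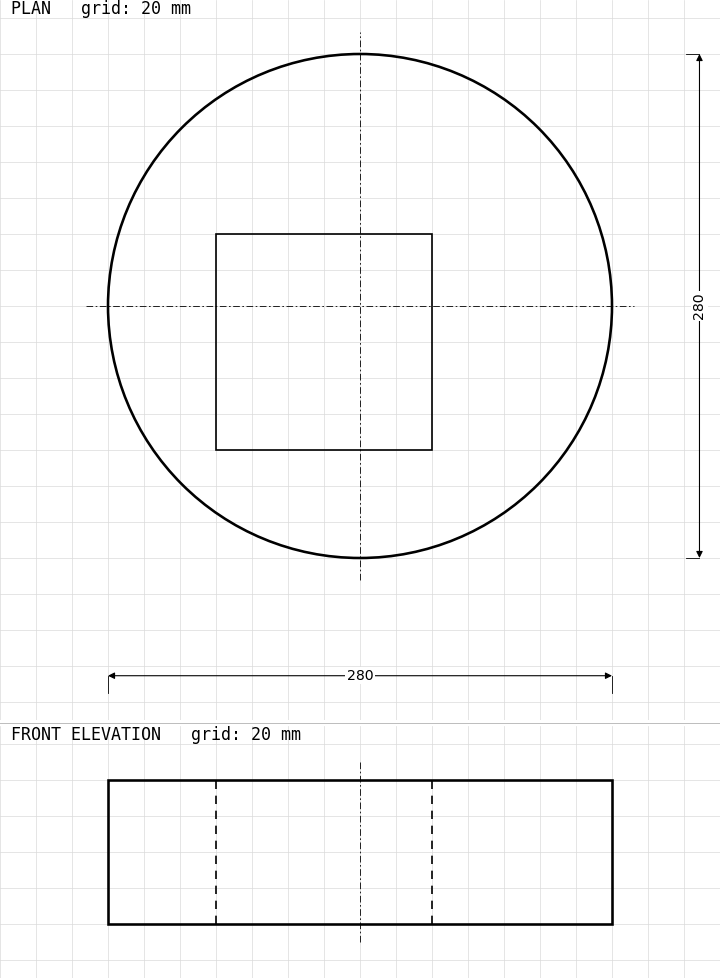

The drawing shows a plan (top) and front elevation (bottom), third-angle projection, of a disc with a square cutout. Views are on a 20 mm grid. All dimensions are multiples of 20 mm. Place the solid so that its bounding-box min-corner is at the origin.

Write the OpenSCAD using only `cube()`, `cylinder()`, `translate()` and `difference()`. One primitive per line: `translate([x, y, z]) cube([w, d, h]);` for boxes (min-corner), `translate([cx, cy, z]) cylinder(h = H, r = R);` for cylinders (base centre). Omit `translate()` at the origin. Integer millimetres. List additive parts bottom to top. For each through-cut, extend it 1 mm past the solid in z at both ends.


difference() {
  translate([140, 140, 0]) cylinder(h = 80, r = 140);
  translate([60, 60, -1]) cube([120, 120, 82]);
}
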